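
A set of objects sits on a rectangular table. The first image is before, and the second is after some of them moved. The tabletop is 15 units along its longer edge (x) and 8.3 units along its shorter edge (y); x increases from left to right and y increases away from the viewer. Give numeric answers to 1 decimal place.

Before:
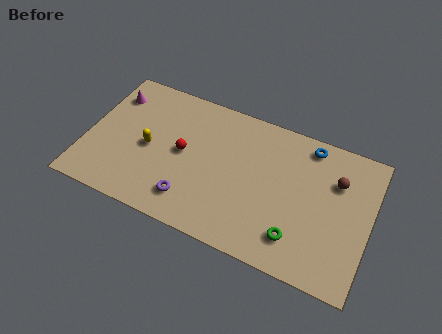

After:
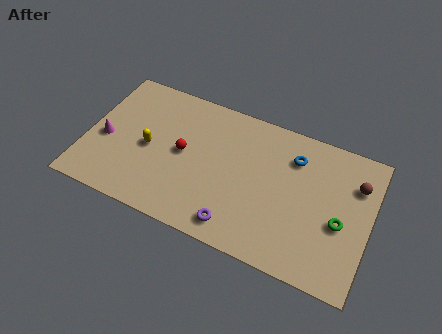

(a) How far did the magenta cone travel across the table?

2.8

The magenta cone was near (1.0, 6.4) before and (1.0, 3.6) after, so it travelled √(0.0² + 2.8²) ≈ 2.8 units.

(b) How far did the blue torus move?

1.2

From (11.5, 7.3) to (10.8, 6.3), the blue torus covered √(0.7² + 1.0²) ≈ 1.2 units.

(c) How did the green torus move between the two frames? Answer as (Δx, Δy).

(2.1, 1.7)

The green torus started near (11.4, 1.8) and ended near (13.5, 3.5).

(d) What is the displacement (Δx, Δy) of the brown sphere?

(1.0, 0.2)

From the two frames, the brown sphere sits at roughly (13.1, 5.8) before and (14.1, 6.0) after.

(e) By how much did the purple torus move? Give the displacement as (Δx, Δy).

(2.5, -0.5)

The purple torus started near (5.8, 1.7) and ended near (8.3, 1.2).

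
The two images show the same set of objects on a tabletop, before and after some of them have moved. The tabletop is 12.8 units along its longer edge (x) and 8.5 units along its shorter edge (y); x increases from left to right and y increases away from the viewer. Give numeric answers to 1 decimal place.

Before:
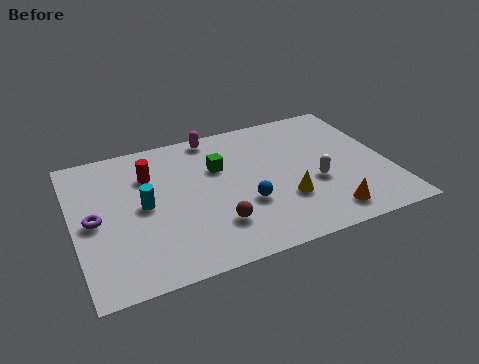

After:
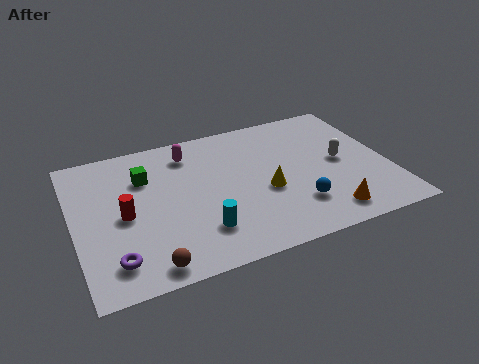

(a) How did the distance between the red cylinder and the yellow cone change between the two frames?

-0.5

They were about 6.2 units apart before and 5.7 after — 0.5 units closer together.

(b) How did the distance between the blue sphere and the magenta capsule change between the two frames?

+1.3

The distance was about 4.8 in the first image and 6.1 in the second, so they moved 1.3 units further apart.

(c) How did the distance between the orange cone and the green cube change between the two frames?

+2.5

Before: roughly 5.8 units apart; after: 8.3. That's 2.5 units further apart.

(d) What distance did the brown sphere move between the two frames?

3.1

The brown sphere was near (5.5, 2.2) before and (2.7, 0.9) after, so it travelled √(2.8² + 1.3²) ≈ 3.1 units.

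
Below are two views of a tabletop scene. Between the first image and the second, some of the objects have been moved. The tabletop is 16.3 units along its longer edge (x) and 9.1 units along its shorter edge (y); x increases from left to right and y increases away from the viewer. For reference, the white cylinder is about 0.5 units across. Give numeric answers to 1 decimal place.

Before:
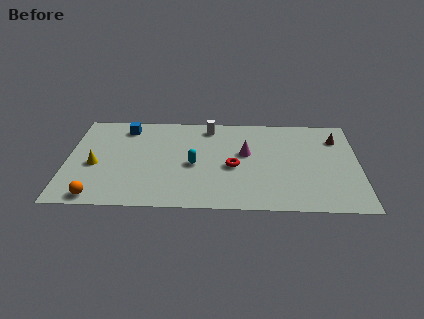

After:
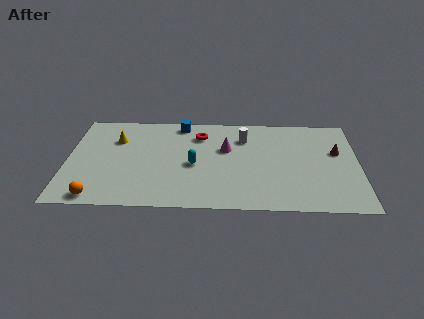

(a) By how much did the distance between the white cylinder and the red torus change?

-1.5

Before: roughly 4.0 units apart; after: 2.5. That's 1.5 units closer together.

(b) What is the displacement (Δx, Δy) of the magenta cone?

(-1.1, 0.4)

From the two frames, the magenta cone sits at roughly (10.0, 5.3) before and (8.9, 5.7) after.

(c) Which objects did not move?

the orange sphere and the cyan capsule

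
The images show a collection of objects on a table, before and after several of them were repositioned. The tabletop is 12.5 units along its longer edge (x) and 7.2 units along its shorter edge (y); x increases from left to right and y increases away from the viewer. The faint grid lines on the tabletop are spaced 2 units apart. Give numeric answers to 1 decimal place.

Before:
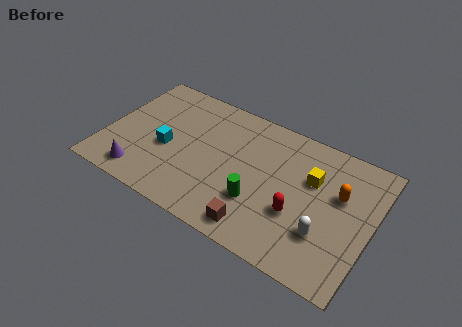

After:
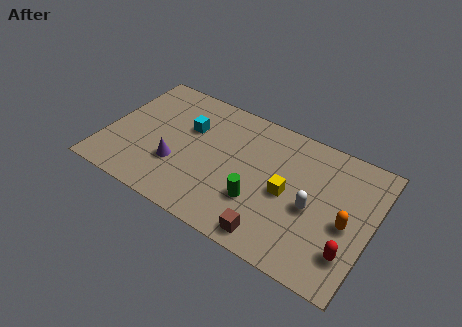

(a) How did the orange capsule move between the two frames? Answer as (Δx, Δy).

(0.5, -1.3)

From the two frames, the orange capsule sits at roughly (10.9, 4.5) before and (11.4, 3.2) after.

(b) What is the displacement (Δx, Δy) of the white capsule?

(-0.7, 1.0)

The white capsule started near (10.5, 2.2) and ended near (9.8, 3.2).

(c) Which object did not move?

the green cylinder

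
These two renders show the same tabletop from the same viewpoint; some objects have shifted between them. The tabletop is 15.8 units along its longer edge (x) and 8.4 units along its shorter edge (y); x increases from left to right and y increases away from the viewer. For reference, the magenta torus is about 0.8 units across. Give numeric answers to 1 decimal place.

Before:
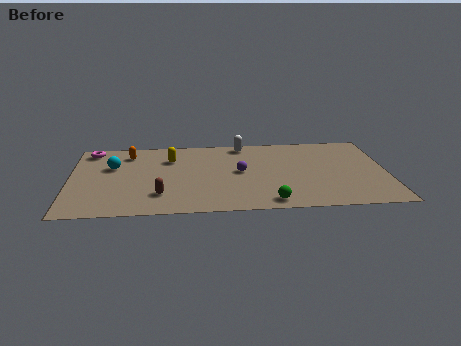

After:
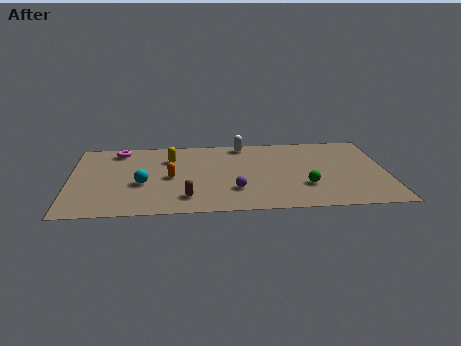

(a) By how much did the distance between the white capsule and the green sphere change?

-0.9

Before: roughly 6.6 units apart; after: 5.7. That's 0.9 units closer together.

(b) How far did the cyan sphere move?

2.5

The cyan sphere was near (2.1, 5.4) before and (3.6, 3.4) after, so it travelled √(1.5² + 2.0²) ≈ 2.5 units.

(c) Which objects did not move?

the yellow capsule and the white capsule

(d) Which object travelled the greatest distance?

the orange capsule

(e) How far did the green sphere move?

2.4

The green sphere moved from about (9.9, 1.0) to (11.7, 2.6), a distance of √(1.8² + 1.6²) ≈ 2.4.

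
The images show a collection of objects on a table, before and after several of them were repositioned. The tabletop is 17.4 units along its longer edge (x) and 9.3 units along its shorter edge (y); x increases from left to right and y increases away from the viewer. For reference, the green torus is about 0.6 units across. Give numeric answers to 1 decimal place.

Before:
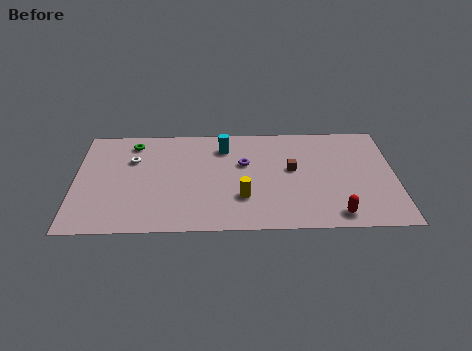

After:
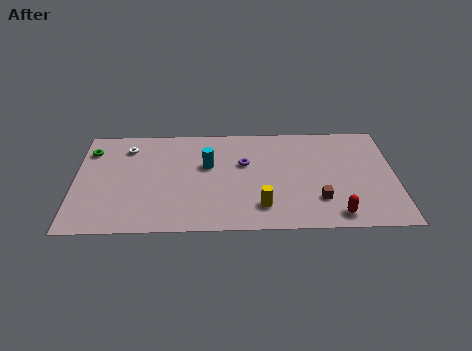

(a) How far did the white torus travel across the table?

1.1

From (3.1, 6.3) to (2.8, 7.4), the white torus covered √(0.3² + 1.1²) ≈ 1.1 units.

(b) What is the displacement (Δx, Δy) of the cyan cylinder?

(-0.9, -1.6)

The cyan cylinder was at about (8.1, 7.3) and moved to about (7.2, 5.7).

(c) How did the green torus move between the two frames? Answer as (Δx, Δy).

(-2.3, -0.6)

From the two frames, the green torus sits at roughly (3.1, 7.8) before and (0.8, 7.2) after.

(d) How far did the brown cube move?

3.0

The brown cube moved from about (11.8, 5.2) to (13.2, 2.5), a distance of √(1.4² + 2.7²) ≈ 3.0.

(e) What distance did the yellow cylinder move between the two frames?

1.3

The yellow cylinder moved from about (9.1, 2.8) to (10.1, 2.0), a distance of √(1.0² + 0.8²) ≈ 1.3.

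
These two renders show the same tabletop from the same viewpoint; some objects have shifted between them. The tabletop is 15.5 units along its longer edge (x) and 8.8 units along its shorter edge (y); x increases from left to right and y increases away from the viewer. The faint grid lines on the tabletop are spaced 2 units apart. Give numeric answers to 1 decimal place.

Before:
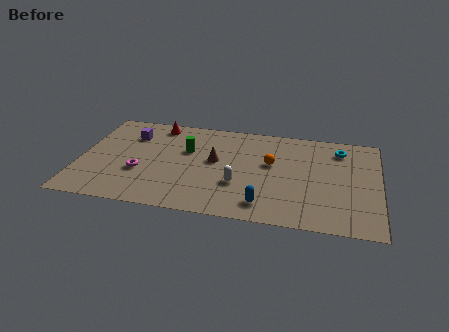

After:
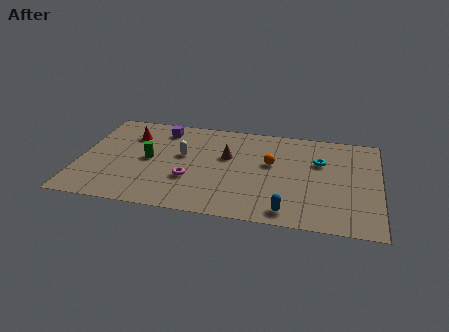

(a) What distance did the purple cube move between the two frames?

1.8

The purple cube was near (2.5, 6.5) before and (4.1, 7.3) after, so it travelled √(1.6² + 0.8²) ≈ 1.8 units.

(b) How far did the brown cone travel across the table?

0.8

From (7.0, 4.9) to (7.6, 5.4), the brown cone covered √(0.6² + 0.5²) ≈ 0.8 units.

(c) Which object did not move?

the orange sphere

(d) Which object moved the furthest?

the white capsule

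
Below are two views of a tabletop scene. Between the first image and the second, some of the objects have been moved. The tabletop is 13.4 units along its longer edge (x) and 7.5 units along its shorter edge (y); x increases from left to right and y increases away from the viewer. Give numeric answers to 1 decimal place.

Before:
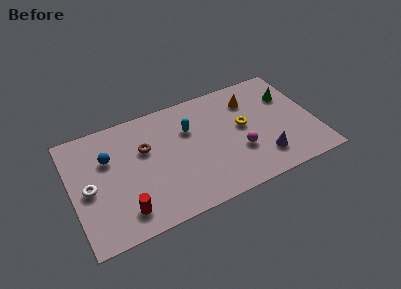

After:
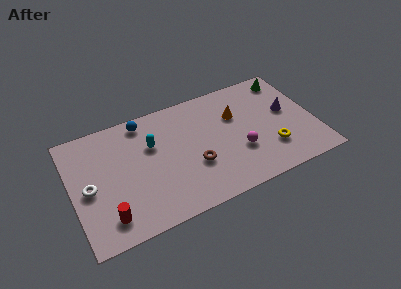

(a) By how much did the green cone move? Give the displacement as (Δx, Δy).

(0.1, 1.2)

From the two frames, the green cone sits at roughly (12.2, 5.2) before and (12.3, 6.4) after.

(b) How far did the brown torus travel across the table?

3.3

From (4.1, 4.8) to (6.6, 2.7), the brown torus covered √(2.5² + 2.1²) ≈ 3.3 units.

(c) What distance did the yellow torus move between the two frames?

2.4

From (9.5, 4.1) to (10.8, 2.1), the yellow torus covered √(1.3² + 2.0²) ≈ 2.4 units.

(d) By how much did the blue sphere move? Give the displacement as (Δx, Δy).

(2.1, 1.6)

The blue sphere started near (2.1, 5.0) and ended near (4.2, 6.6).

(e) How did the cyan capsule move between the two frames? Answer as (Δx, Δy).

(-2.1, -0.2)

The cyan capsule was at about (6.6, 5.1) and moved to about (4.5, 4.9).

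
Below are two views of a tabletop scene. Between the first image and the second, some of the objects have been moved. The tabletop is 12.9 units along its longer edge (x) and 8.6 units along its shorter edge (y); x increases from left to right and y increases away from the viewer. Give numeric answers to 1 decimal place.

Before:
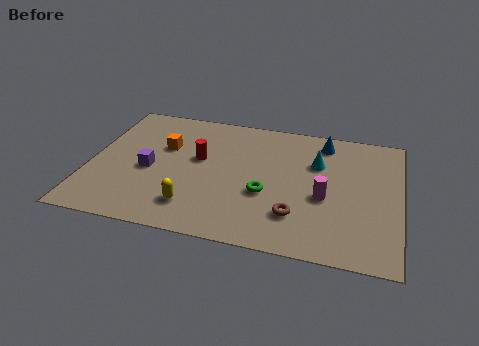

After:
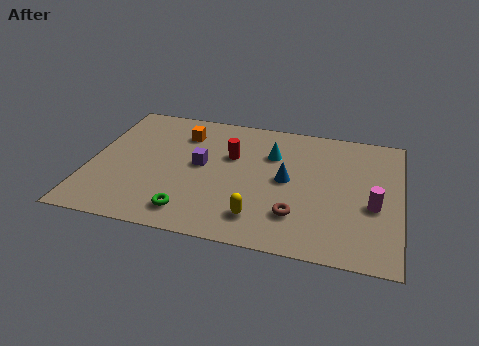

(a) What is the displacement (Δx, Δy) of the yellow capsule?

(2.7, -0.1)

The yellow capsule was at about (4.5, 1.8) and moved to about (7.2, 1.7).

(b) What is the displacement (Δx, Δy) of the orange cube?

(0.7, 1.1)

The orange cube started near (3.0, 5.5) and ended near (3.7, 6.6).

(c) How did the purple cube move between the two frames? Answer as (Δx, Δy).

(2.1, 0.8)

The purple cube was at about (2.5, 3.8) and moved to about (4.6, 4.6).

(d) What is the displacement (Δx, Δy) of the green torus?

(-3.0, -1.9)

The green torus started near (7.4, 3.3) and ended near (4.4, 1.4).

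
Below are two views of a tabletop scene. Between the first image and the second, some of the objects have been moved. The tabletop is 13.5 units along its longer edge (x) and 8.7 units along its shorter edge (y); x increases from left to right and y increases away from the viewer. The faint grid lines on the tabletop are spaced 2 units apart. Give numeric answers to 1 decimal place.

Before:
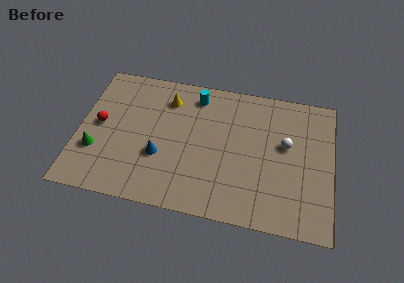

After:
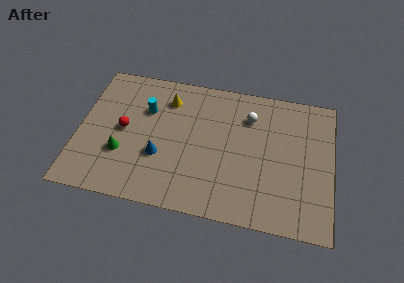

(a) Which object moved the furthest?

the cyan cylinder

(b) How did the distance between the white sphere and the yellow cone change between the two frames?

-2.2

Before: roughly 6.6 units apart; after: 4.4. That's 2.2 units closer together.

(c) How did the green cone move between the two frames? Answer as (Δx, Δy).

(1.4, 0.1)

From the two frames, the green cone sits at roughly (1.0, 2.8) before and (2.4, 2.9) after.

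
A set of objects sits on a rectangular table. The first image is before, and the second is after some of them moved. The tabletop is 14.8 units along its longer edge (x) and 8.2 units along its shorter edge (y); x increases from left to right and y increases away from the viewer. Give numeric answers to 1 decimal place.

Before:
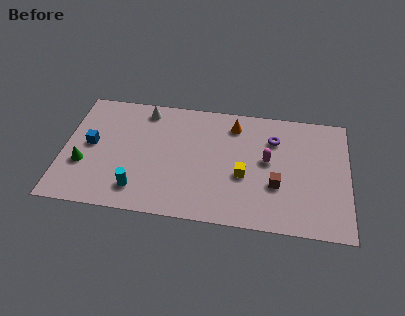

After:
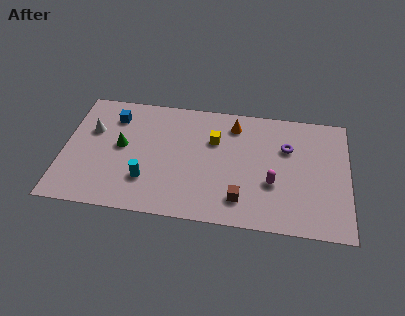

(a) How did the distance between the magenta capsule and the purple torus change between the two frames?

+1.1

They were about 1.5 units apart before and 2.6 after — 1.1 units further apart.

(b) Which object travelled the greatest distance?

the white cone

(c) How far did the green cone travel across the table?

2.4

From (1.1, 2.9) to (3.0, 4.4), the green cone covered √(1.9² + 1.5²) ≈ 2.4 units.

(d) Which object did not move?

the orange cone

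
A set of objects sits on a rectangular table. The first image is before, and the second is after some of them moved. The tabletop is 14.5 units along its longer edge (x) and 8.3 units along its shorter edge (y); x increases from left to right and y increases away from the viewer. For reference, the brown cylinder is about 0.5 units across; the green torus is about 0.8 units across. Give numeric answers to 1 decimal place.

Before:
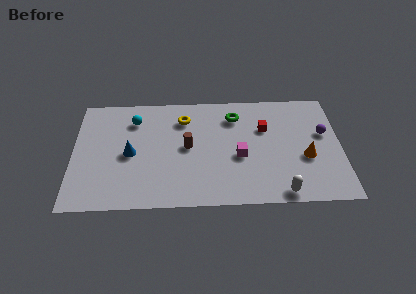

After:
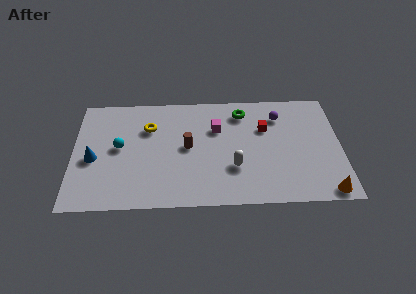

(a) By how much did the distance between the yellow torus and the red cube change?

+1.8

Before: roughly 4.5 units apart; after: 6.3. That's 1.8 units further apart.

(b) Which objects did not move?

the brown cylinder and the red cube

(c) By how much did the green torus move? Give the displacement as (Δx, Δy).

(0.4, 0.3)

From the two frames, the green torus sits at roughly (8.8, 6.5) before and (9.2, 6.8) after.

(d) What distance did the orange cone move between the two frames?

2.7

The orange cone moved from about (12.6, 3.3) to (13.6, 0.8), a distance of √(1.0² + 2.5²) ≈ 2.7.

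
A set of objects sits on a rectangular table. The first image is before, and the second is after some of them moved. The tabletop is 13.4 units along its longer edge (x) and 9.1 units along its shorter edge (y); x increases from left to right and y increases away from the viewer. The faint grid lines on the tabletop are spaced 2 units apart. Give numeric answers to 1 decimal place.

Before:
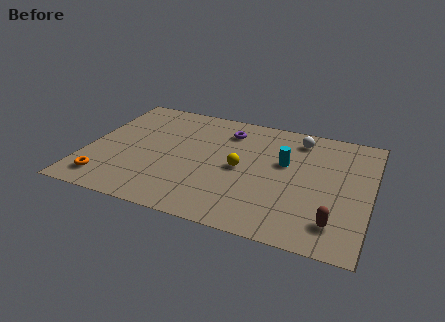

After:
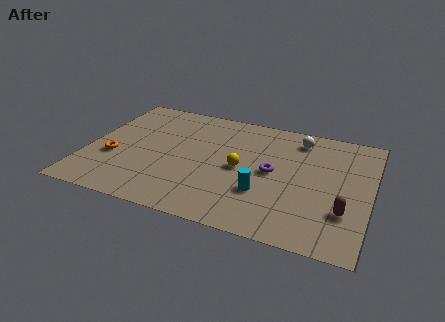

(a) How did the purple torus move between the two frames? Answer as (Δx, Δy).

(2.4, -2.6)

The purple torus was at about (6.4, 7.2) and moved to about (8.8, 4.6).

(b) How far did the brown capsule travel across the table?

1.0

The brown capsule was near (11.9, 1.8) before and (12.3, 2.7) after, so it travelled √(0.4² + 0.9²) ≈ 1.0 units.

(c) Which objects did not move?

the white sphere and the yellow sphere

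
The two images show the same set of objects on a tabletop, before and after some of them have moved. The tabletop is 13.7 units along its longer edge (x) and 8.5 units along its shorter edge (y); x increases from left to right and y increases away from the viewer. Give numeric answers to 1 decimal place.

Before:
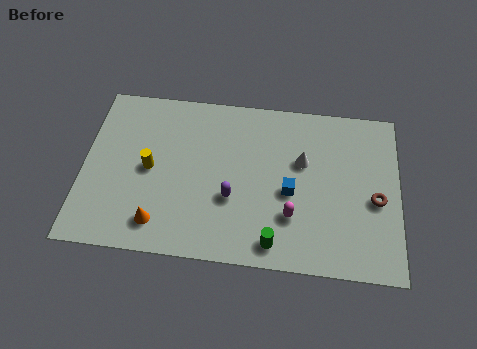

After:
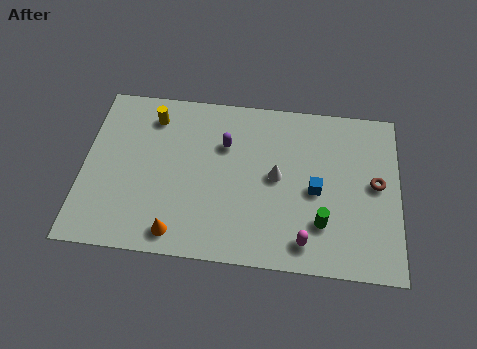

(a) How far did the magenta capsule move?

1.3

From (9.1, 2.5) to (9.7, 1.3), the magenta capsule covered √(0.6² + 1.2²) ≈ 1.3 units.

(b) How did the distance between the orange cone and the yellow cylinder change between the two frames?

+3.2

They were about 2.7 units apart before and 5.9 after — 3.2 units further apart.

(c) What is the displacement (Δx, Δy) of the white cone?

(-1.1, -0.9)

The white cone started near (9.5, 5.3) and ended near (8.4, 4.4).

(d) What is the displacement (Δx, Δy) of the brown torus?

(0.0, 0.8)

The brown torus was at about (12.7, 3.7) and moved to about (12.7, 4.5).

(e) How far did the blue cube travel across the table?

1.1

The blue cube was near (9.0, 3.7) before and (10.1, 3.9) after, so it travelled √(1.1² + 0.2²) ≈ 1.1 units.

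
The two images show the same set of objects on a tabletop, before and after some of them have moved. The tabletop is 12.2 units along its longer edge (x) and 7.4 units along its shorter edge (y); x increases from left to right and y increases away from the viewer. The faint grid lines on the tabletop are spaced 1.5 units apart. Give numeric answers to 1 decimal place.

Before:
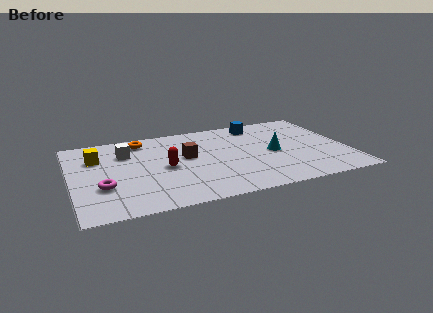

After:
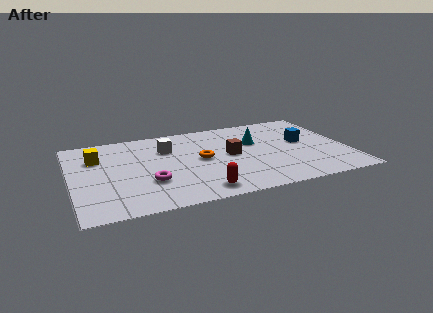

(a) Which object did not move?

the yellow cube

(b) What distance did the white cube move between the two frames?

1.8

From (2.5, 5.3) to (4.3, 5.2), the white cube covered √(1.8² + 0.1²) ≈ 1.8 units.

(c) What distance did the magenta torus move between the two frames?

2.0

The magenta torus moved from about (1.3, 2.5) to (3.3, 2.4), a distance of √(2.0² + 0.1²) ≈ 2.0.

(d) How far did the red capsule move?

2.8

From (4.1, 3.5) to (5.4, 1.0), the red capsule covered √(1.3² + 2.5²) ≈ 2.8 units.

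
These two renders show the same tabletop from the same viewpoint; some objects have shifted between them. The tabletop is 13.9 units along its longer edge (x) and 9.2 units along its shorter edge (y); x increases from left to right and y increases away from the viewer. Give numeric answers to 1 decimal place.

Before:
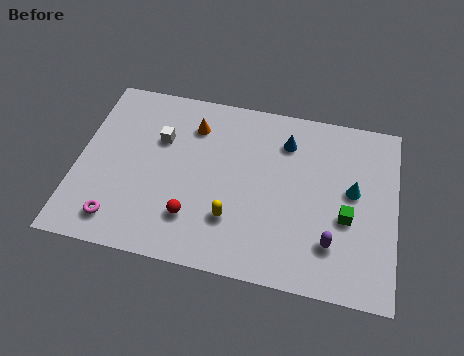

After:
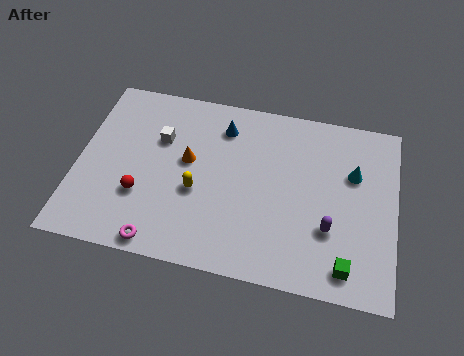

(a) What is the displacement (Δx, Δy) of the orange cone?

(-0.1, -1.9)

The orange cone started near (4.9, 7.1) and ended near (4.8, 5.2).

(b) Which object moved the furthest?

the blue cone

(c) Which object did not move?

the white cube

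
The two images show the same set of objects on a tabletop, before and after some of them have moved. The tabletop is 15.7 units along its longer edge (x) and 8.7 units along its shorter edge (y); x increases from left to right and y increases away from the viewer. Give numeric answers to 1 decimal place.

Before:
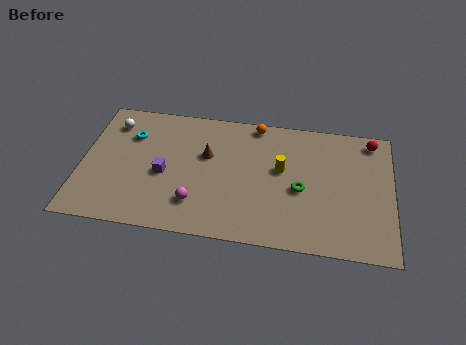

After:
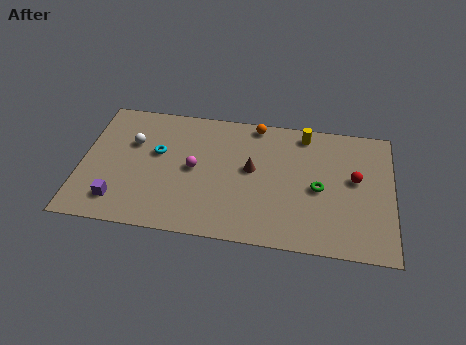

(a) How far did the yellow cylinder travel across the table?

2.8

The yellow cylinder was near (10.1, 5.0) before and (11.2, 7.6) after, so it travelled √(1.1² + 2.6²) ≈ 2.8 units.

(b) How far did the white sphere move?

1.6

The white sphere moved from about (1.4, 6.9) to (2.5, 5.7), a distance of √(1.1² + 1.2²) ≈ 1.6.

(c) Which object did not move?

the orange sphere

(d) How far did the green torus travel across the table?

0.9

From (11.1, 3.8) to (12.0, 4.0), the green torus covered √(0.9² + 0.2²) ≈ 0.9 units.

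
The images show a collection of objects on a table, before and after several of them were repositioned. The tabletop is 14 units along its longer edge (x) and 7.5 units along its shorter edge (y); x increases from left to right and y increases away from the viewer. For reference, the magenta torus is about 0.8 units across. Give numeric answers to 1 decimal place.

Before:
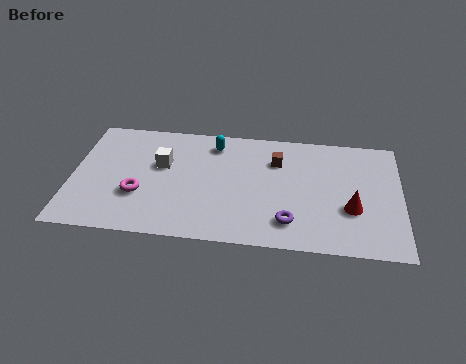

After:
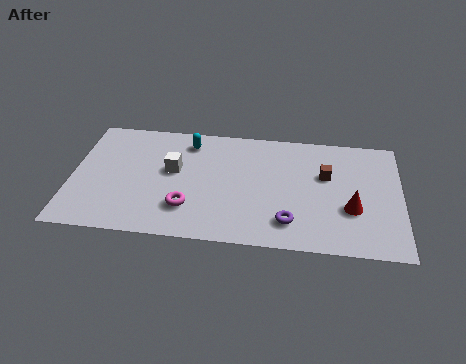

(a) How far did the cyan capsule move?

1.1

The cyan capsule moved from about (6.0, 6.2) to (4.9, 6.2), a distance of √(1.1² + 0.0²) ≈ 1.1.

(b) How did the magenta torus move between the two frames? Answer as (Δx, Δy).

(2.1, -0.6)

The magenta torus was at about (2.9, 2.6) and moved to about (5.0, 2.0).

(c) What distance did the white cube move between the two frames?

0.6

The white cube was near (3.8, 4.6) before and (4.3, 4.3) after, so it travelled √(0.5² + 0.3²) ≈ 0.6 units.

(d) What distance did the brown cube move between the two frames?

2.2

The brown cube was near (8.7, 5.4) before and (10.8, 4.7) after, so it travelled √(2.1² + 0.7²) ≈ 2.2 units.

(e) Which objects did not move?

the red cone and the purple torus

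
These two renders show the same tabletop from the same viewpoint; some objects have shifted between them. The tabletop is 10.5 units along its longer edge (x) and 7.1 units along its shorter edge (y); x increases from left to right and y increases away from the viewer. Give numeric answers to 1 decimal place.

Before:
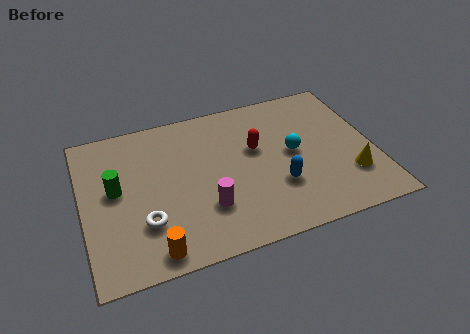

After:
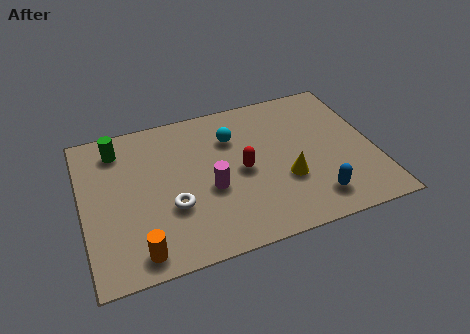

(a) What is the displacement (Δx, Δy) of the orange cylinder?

(-0.5, 0.1)

The orange cylinder started near (2.3, 0.8) and ended near (1.8, 0.9).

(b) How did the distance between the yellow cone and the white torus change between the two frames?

-3.3

They were about 7.4 units apart before and 4.1 after — 3.3 units closer together.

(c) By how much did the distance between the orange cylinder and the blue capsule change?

+1.5

The distance was about 4.8 in the first image and 6.3 in the second, so they moved 1.5 units further apart.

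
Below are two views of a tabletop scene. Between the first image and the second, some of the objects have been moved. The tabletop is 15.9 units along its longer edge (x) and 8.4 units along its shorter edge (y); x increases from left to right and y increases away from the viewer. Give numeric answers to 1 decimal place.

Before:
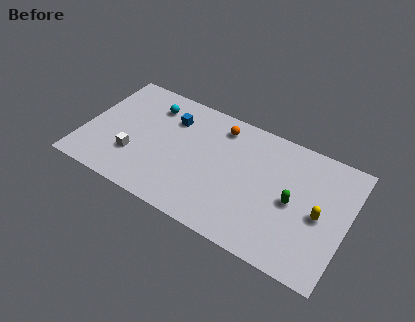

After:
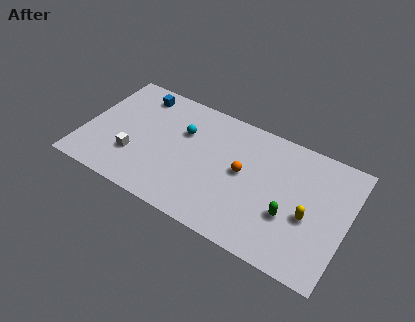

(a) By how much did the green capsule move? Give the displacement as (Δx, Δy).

(-0.1, -1.0)

The green capsule started near (12.7, 4.0) and ended near (12.6, 3.0).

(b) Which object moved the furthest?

the orange sphere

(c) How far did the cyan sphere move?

2.3

From (3.7, 6.6) to (5.8, 5.6), the cyan sphere covered √(2.1² + 1.0²) ≈ 2.3 units.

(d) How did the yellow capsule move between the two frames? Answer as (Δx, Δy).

(-0.6, -0.4)

From the two frames, the yellow capsule sits at roughly (14.3, 3.9) before and (13.7, 3.5) after.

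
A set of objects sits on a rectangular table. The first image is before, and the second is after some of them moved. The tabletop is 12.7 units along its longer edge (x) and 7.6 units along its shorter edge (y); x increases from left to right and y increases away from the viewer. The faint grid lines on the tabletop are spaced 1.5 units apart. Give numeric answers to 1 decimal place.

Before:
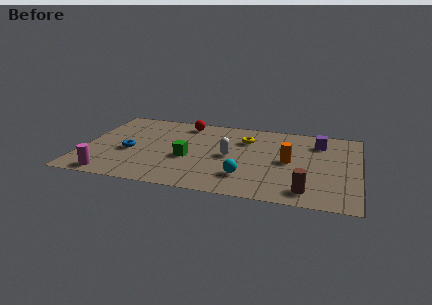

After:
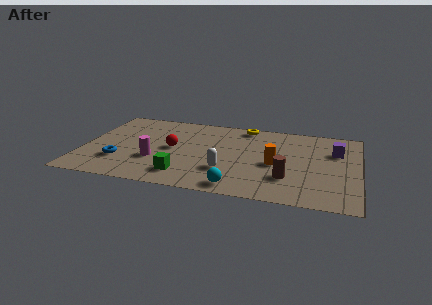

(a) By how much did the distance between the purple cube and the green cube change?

+1.2

Before: roughly 6.5 units apart; after: 7.7. That's 1.2 units further apart.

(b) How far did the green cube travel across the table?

1.6

From (4.9, 3.1) to (4.8, 1.5), the green cube covered √(0.1² + 1.6²) ≈ 1.6 units.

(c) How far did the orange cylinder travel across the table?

0.7

From (9.5, 3.8) to (8.9, 3.4), the orange cylinder covered √(0.6² + 0.4²) ≈ 0.7 units.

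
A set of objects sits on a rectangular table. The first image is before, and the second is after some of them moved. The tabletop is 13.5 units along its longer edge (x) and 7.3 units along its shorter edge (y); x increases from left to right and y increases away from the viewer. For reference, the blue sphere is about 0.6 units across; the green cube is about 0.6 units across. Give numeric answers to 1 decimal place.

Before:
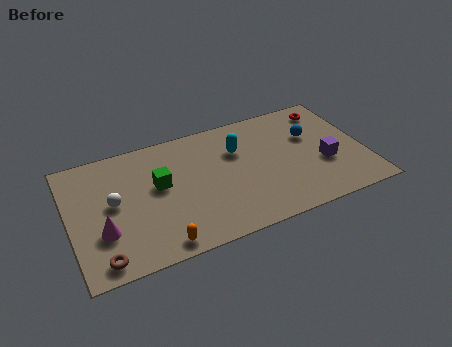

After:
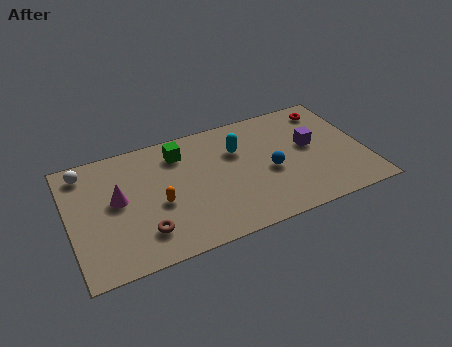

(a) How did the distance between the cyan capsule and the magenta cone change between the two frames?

-1.2

The distance was about 6.9 in the first image and 5.7 in the second, so they moved 1.2 units closer together.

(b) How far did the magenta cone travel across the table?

1.8

The magenta cone was near (1.4, 2.4) before and (2.2, 4.0) after, so it travelled √(0.8² + 1.6²) ≈ 1.8 units.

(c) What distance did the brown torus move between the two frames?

2.2

The brown torus moved from about (1.2, 0.9) to (3.2, 1.7), a distance of √(2.0² + 0.8²) ≈ 2.2.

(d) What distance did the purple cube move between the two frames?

1.4

The purple cube moved from about (11.6, 2.8) to (11.1, 4.1), a distance of √(0.5² + 1.3²) ≈ 1.4.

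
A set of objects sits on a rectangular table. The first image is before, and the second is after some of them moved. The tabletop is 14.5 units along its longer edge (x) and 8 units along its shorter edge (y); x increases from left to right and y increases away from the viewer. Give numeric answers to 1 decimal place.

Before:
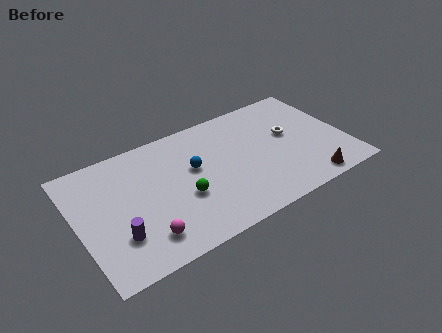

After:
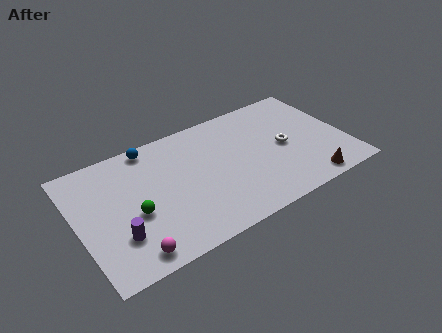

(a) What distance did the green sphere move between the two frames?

2.6

The green sphere moved from about (5.5, 3.1) to (2.9, 3.3), a distance of √(2.6² + 0.2²) ≈ 2.6.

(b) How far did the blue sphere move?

3.2

From (6.3, 4.7) to (4.3, 7.2), the blue sphere covered √(2.0² + 2.5²) ≈ 3.2 units.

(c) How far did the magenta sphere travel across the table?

1.0

The magenta sphere moved from about (3.2, 1.6) to (2.4, 1.0), a distance of √(0.8² + 0.6²) ≈ 1.0.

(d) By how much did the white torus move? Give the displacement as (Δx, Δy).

(-0.4, -0.7)

The white torus started near (11.6, 4.6) and ended near (11.2, 3.9).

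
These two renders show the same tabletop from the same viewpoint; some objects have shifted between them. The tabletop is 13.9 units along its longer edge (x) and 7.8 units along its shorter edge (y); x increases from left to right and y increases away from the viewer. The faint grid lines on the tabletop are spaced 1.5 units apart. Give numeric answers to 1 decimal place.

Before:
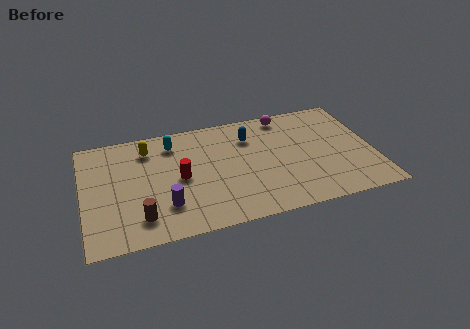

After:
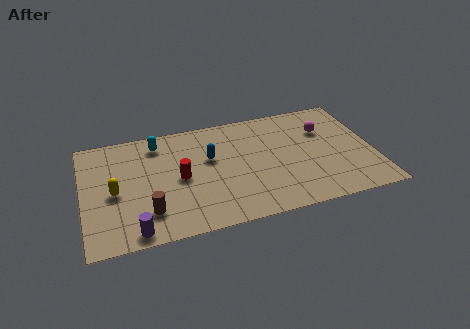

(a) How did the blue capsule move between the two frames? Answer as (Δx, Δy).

(-2.0, -1.0)

The blue capsule started near (8.1, 5.8) and ended near (6.1, 4.8).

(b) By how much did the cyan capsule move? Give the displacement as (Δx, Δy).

(-0.7, 0.2)

From the two frames, the cyan capsule sits at roughly (4.4, 6.3) before and (3.7, 6.5) after.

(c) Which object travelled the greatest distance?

the yellow capsule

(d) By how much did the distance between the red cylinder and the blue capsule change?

-2.2

They were about 4.0 units apart before and 1.8 after — 2.2 units closer together.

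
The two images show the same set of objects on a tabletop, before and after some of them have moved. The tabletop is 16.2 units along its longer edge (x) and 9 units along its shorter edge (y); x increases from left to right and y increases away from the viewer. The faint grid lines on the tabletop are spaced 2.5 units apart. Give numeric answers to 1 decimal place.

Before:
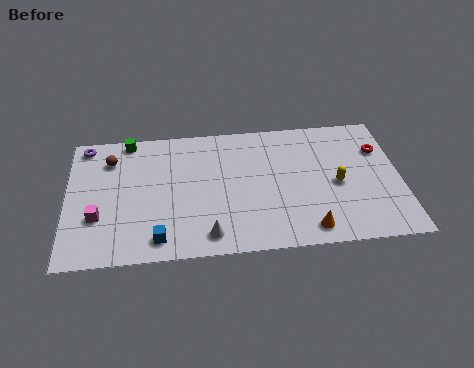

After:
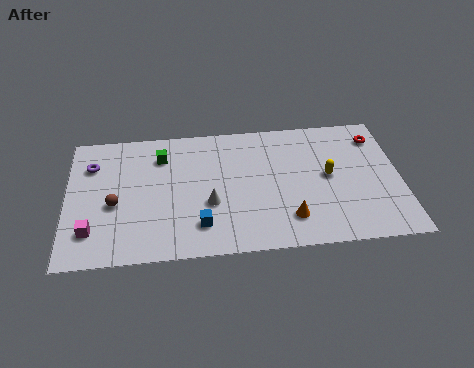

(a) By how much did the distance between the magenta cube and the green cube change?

+0.5

Before: roughly 5.4 units apart; after: 5.9. That's 0.5 units further apart.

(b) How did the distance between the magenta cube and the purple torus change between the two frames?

-0.5

The distance was about 5.0 in the first image and 4.5 in the second, so they moved 0.5 units closer together.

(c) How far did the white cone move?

2.1

The white cone was near (6.8, 1.3) before and (6.9, 3.4) after, so it travelled √(0.1² + 2.1²) ≈ 2.1 units.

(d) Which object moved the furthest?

the brown sphere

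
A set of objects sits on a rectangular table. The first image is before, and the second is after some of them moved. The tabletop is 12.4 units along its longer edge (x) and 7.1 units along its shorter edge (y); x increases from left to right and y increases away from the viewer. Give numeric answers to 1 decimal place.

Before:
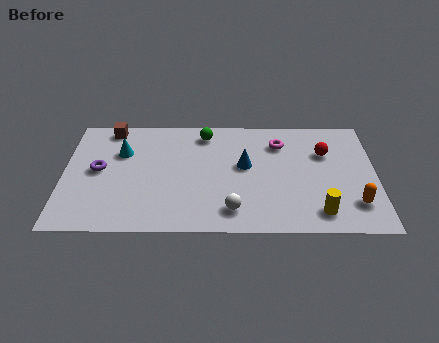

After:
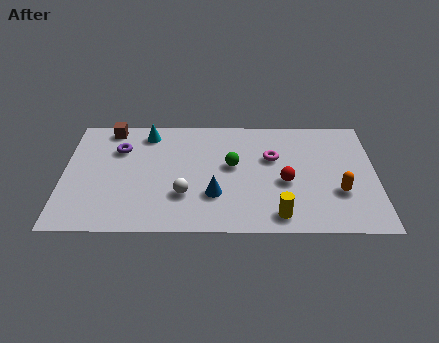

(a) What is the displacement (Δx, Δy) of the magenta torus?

(-0.3, -0.9)

The magenta torus was at about (8.6, 5.4) and moved to about (8.3, 4.5).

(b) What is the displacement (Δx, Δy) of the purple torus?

(0.8, 1.3)

The purple torus started near (1.4, 3.7) and ended near (2.2, 5.0).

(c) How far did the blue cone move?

2.2

From (7.2, 4.0) to (6.0, 2.2), the blue cone covered √(1.2² + 1.8²) ≈ 2.2 units.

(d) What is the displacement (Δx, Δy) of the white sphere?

(-1.9, 0.9)

The white sphere started near (6.7, 1.3) and ended near (4.8, 2.2).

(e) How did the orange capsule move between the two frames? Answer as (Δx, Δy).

(-0.6, 0.7)

From the two frames, the orange capsule sits at roughly (11.5, 1.7) before and (10.9, 2.4) after.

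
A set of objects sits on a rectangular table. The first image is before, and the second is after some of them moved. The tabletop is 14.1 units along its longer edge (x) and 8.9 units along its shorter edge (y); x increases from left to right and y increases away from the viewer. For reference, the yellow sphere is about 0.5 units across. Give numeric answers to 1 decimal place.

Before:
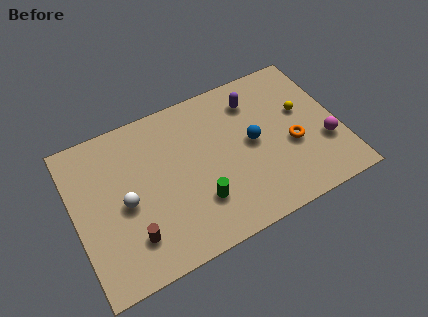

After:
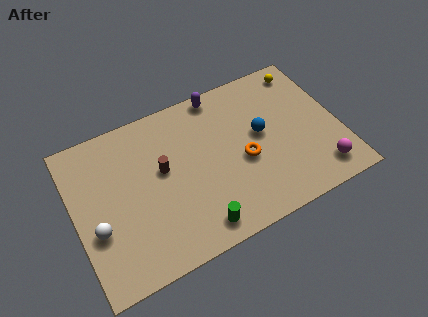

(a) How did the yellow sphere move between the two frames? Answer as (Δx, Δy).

(0.5, 2.4)

The yellow sphere started near (12.3, 5.3) and ended near (12.8, 7.7).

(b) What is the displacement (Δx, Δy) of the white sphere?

(-1.6, -0.8)

From the two frames, the white sphere sits at roughly (2.6, 4.1) before and (1.0, 3.3) after.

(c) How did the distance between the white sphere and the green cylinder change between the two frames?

+1.4

Before: roughly 4.0 units apart; after: 5.4. That's 1.4 units further apart.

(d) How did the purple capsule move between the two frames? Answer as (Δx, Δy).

(-1.7, 1.1)

From the two frames, the purple capsule sits at roughly (9.9, 7.0) before and (8.2, 8.1) after.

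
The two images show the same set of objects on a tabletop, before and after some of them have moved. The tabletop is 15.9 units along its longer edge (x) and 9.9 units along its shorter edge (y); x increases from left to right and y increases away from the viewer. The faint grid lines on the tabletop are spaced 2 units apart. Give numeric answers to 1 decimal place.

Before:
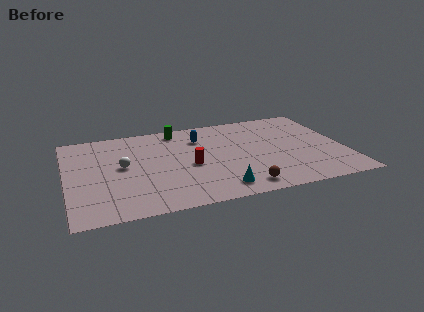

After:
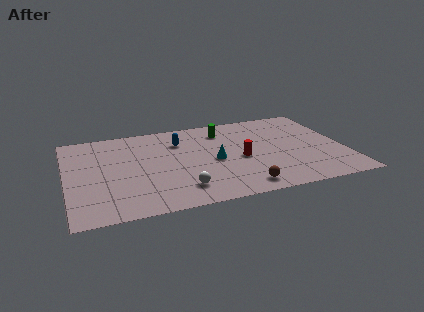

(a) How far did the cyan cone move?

3.1

The cyan cone moved from about (8.4, 1.5) to (8.4, 4.6), a distance of √(0.0² + 3.1²) ≈ 3.1.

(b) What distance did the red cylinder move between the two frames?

2.9

From (7.0, 4.4) to (9.9, 4.4), the red cylinder covered √(2.9² + 0.0²) ≈ 2.9 units.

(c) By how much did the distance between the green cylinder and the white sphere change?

+1.8

They were about 4.8 units apart before and 6.6 after — 1.8 units further apart.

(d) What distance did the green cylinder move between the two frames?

2.7

The green cylinder was near (6.6, 8.7) before and (9.2, 7.9) after, so it travelled √(2.6² + 0.8²) ≈ 2.7 units.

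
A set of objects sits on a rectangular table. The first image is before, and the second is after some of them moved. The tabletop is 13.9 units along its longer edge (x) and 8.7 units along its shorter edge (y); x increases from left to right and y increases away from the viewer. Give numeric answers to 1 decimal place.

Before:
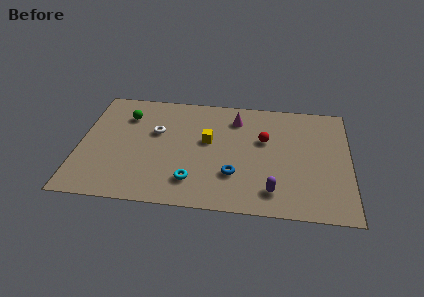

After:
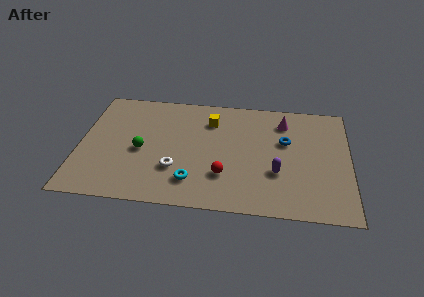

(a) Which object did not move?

the cyan torus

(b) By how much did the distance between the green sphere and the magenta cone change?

+2.2

They were about 5.7 units apart before and 7.9 after — 2.2 units further apart.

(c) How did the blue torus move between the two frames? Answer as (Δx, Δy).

(2.6, 2.8)

From the two frames, the blue torus sits at roughly (8.0, 2.6) before and (10.6, 5.4) after.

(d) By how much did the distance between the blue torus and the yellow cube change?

+1.3

They were about 2.8 units apart before and 4.1 after — 1.3 units further apart.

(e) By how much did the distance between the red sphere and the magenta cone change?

+3.2

Before: roughly 2.1 units apart; after: 5.3. That's 3.2 units further apart.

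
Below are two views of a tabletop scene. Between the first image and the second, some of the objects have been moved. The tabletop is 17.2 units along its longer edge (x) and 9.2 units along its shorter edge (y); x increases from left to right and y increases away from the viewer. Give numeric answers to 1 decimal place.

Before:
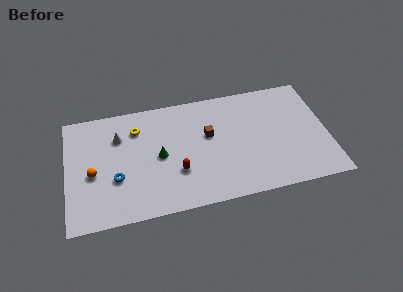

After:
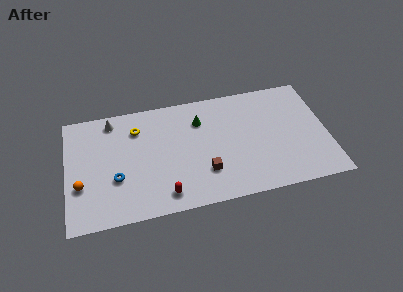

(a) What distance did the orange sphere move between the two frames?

1.1

From (1.7, 4.0) to (0.9, 3.2), the orange sphere covered √(0.8² + 0.8²) ≈ 1.1 units.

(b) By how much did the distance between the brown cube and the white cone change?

+2.0

They were about 6.0 units apart before and 8.0 after — 2.0 units further apart.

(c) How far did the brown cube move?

2.9

The brown cube was near (9.4, 5.5) before and (9.0, 2.6) after, so it travelled √(0.4² + 2.9²) ≈ 2.9 units.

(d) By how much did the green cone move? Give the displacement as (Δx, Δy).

(2.8, 2.3)

The green cone was at about (6.1, 4.5) and moved to about (8.9, 6.8).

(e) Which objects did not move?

the blue torus and the yellow torus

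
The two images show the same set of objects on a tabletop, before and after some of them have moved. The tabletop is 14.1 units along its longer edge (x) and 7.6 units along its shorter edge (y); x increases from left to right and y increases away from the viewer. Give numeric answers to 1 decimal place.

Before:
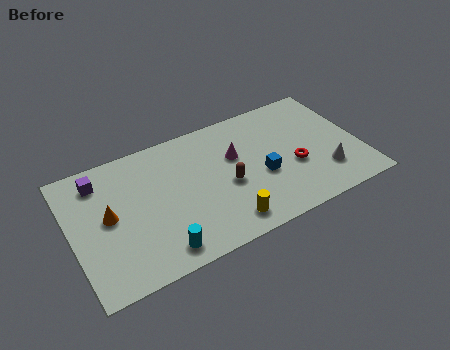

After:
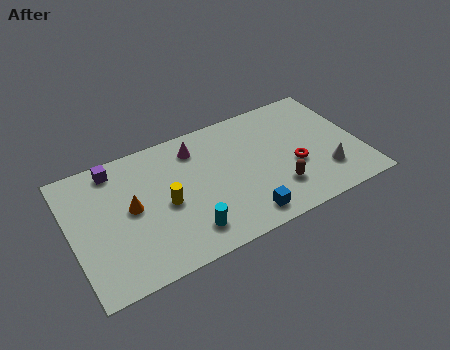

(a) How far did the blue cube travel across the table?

2.3

The blue cube was near (9.2, 3.1) before and (8.0, 1.1) after, so it travelled √(1.2² + 2.0²) ≈ 2.3 units.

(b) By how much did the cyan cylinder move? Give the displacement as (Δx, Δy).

(1.4, 0.4)

The cyan cylinder started near (3.9, 1.1) and ended near (5.3, 1.5).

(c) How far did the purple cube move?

0.9

The purple cube moved from about (1.6, 6.2) to (2.4, 6.6), a distance of √(0.8² + 0.4²) ≈ 0.9.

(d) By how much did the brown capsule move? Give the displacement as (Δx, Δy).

(2.3, -1.3)

The brown capsule started near (7.5, 3.3) and ended near (9.8, 2.0).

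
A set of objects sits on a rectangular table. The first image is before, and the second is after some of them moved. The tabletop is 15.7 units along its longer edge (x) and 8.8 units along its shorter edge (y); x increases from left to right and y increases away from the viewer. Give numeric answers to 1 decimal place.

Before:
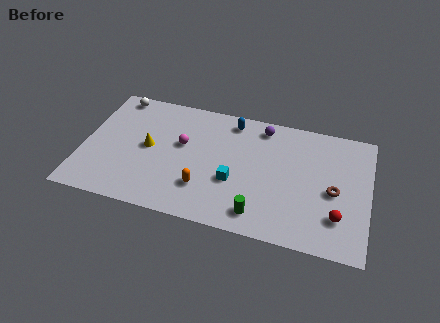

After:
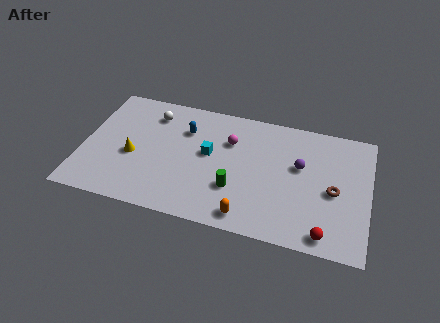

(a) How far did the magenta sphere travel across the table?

2.8

The magenta sphere moved from about (5.4, 5.2) to (8.0, 6.1), a distance of √(2.6² + 0.9²) ≈ 2.8.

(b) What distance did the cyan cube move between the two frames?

2.2

The cyan cube moved from about (8.4, 3.3) to (6.9, 4.9), a distance of √(1.5² + 1.6²) ≈ 2.2.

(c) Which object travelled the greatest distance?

the purple sphere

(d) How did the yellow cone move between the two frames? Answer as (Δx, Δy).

(-0.8, -0.8)

From the two frames, the yellow cone sits at roughly (3.6, 4.5) before and (2.8, 3.7) after.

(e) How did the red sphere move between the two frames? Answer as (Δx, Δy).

(-0.6, -1.3)

The red sphere started near (14.1, 2.3) and ended near (13.5, 1.0).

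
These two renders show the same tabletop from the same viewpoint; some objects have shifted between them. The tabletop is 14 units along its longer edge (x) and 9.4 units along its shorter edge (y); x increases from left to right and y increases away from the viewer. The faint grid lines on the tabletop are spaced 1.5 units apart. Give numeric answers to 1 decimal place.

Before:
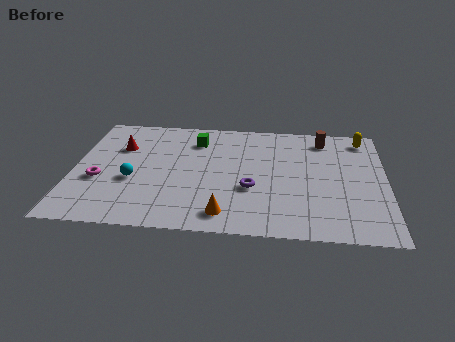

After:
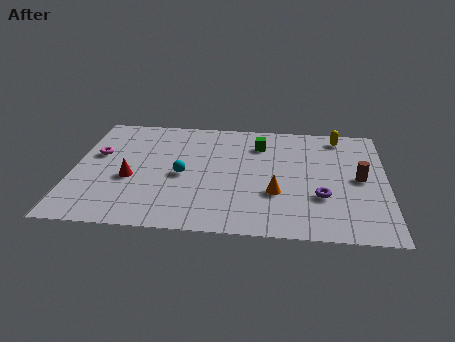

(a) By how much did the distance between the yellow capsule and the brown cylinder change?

+1.8

They were about 1.8 units apart before and 3.6 after — 1.8 units further apart.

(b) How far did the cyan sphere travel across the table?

2.3

From (2.7, 3.7) to (4.9, 4.3), the cyan sphere covered √(2.2² + 0.6²) ≈ 2.3 units.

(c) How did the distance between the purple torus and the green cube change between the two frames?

+0.4

Before: roughly 4.6 units apart; after: 5.0. That's 0.4 units further apart.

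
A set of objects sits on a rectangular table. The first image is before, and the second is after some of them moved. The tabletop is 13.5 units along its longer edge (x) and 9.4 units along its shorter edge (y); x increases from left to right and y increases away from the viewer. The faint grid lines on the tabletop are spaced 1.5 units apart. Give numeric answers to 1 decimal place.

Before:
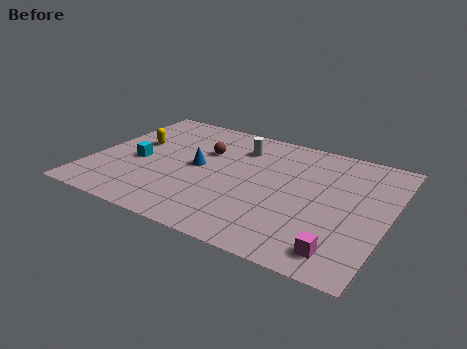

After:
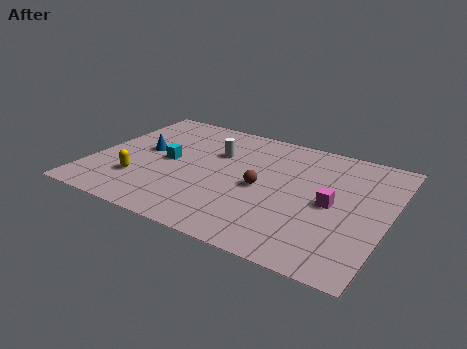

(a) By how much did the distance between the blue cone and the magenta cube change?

+1.0

They were about 7.8 units apart before and 8.8 after — 1.0 units further apart.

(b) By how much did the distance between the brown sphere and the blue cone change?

+4.2

Before: roughly 1.4 units apart; after: 5.6. That's 4.2 units further apart.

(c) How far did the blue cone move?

2.6

The blue cone was near (4.8, 4.8) before and (2.2, 5.1) after, so it travelled √(2.6² + 0.3²) ≈ 2.6 units.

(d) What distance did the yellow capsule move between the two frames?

3.1

From (1.7, 5.6) to (2.4, 2.6), the yellow capsule covered √(0.7² + 3.0²) ≈ 3.1 units.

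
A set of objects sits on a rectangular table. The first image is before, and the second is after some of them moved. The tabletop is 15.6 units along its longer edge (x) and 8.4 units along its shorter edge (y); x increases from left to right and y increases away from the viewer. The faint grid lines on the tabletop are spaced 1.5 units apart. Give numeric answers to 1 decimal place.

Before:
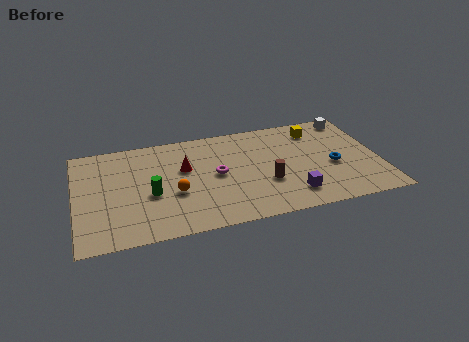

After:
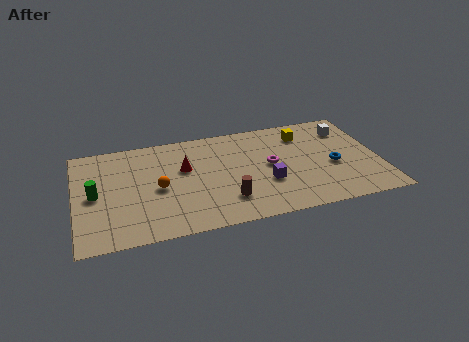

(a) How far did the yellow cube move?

0.7

The yellow cube moved from about (12.6, 6.8) to (11.9, 6.6), a distance of √(0.7² + 0.2²) ≈ 0.7.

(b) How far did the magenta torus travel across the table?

2.8

From (7.2, 4.3) to (10.0, 4.4), the magenta torus covered √(2.8² + 0.1²) ≈ 2.8 units.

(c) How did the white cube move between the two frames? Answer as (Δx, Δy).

(-0.3, -0.9)

The white cube was at about (14.5, 7.4) and moved to about (14.2, 6.5).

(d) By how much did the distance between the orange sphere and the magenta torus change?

+3.4

Before: roughly 2.4 units apart; after: 5.8. That's 3.4 units further apart.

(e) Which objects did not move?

the blue torus and the red cone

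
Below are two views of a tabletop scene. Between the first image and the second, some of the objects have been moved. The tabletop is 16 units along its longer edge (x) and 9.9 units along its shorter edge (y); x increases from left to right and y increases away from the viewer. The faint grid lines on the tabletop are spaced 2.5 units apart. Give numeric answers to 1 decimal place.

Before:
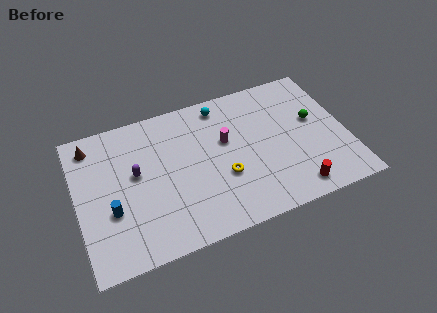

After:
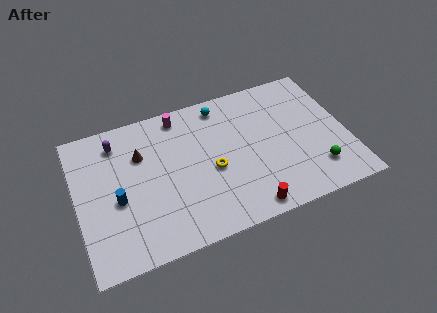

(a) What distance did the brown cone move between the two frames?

3.2

The brown cone moved from about (1.1, 8.4) to (3.9, 6.8), a distance of √(2.8² + 1.6²) ≈ 3.2.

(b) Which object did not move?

the cyan sphere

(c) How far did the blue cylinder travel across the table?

0.7

The blue cylinder moved from about (1.9, 3.6) to (2.3, 4.2), a distance of √(0.4² + 0.6²) ≈ 0.7.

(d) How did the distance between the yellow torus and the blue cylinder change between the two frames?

-1.0

Before: roughly 6.6 units apart; after: 5.6. That's 1.0 units closer together.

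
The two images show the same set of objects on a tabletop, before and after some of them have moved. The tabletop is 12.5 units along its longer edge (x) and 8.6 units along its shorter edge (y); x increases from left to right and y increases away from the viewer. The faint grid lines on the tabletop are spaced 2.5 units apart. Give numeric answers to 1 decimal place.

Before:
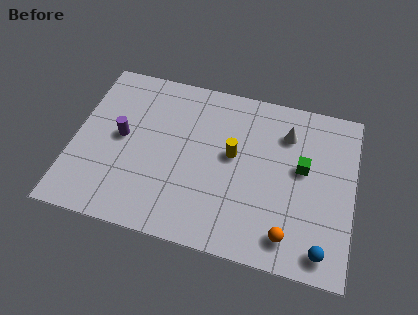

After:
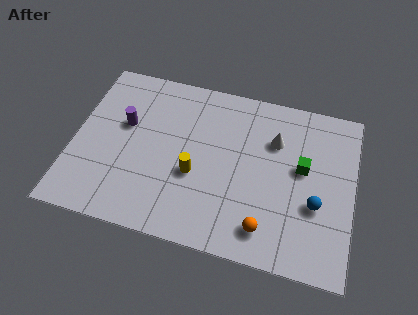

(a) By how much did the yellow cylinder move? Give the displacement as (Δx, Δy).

(-1.6, -1.4)

The yellow cylinder started near (7.1, 4.8) and ended near (5.5, 3.4).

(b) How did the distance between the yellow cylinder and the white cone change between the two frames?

+1.4

They were about 2.9 units apart before and 4.3 after — 1.4 units further apart.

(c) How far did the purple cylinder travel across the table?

0.7

From (2.1, 4.5) to (2.2, 5.2), the purple cylinder covered √(0.1² + 0.7²) ≈ 0.7 units.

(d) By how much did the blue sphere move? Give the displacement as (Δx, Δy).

(-0.4, 2.1)

From the two frames, the blue sphere sits at roughly (11.3, 1.1) before and (10.9, 3.2) after.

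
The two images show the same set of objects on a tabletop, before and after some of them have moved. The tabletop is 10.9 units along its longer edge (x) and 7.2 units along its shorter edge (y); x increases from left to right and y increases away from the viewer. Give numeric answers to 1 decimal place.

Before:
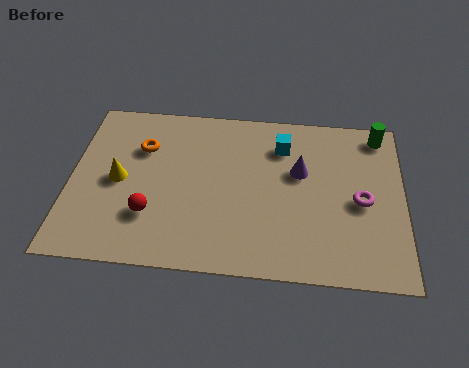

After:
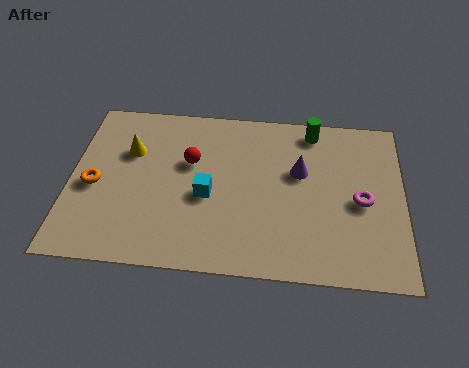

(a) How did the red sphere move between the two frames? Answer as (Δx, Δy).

(1.2, 2.4)

The red sphere was at about (2.7, 2.1) and moved to about (3.9, 4.5).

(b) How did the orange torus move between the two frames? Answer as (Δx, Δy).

(-1.5, -1.8)

From the two frames, the orange torus sits at roughly (2.3, 5.0) before and (0.8, 3.2) after.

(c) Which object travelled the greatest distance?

the cyan cube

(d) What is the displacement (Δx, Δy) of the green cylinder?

(-2.2, 0.0)

From the two frames, the green cylinder sits at roughly (10.1, 6.3) before and (7.9, 6.3) after.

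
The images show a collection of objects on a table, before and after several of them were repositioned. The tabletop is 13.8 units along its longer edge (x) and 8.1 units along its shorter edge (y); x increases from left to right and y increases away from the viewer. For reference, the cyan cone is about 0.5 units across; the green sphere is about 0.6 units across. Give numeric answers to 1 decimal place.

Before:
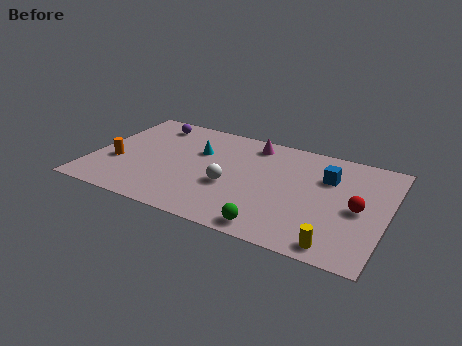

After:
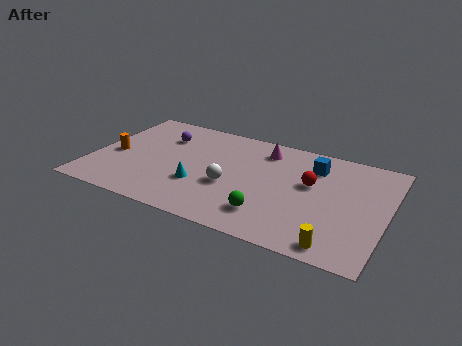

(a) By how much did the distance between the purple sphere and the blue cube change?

-1.5

The distance was about 8.7 in the first image and 7.2 in the second, so they moved 1.5 units closer together.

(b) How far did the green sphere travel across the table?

0.9

From (8.9, 0.9) to (8.6, 1.8), the green sphere covered √(0.3² + 0.9²) ≈ 0.9 units.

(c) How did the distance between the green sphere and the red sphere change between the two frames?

-1.2

The distance was about 4.6 in the first image and 3.4 in the second, so they moved 1.2 units closer together.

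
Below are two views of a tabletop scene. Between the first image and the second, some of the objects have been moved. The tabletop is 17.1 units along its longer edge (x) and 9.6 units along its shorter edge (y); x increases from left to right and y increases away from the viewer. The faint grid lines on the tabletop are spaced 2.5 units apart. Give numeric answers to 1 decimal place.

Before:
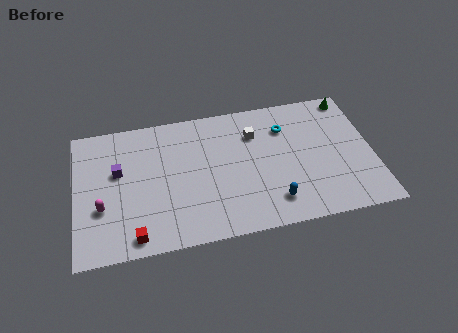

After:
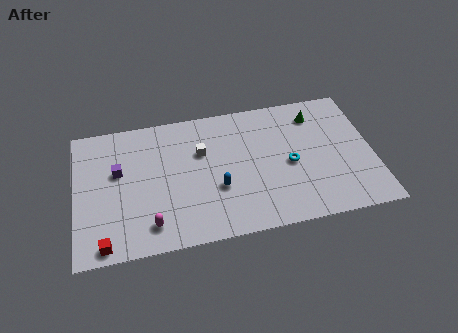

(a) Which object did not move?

the purple cube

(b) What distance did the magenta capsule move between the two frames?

3.2

The magenta capsule moved from about (1.5, 3.4) to (4.2, 1.7), a distance of √(2.7² + 1.7²) ≈ 3.2.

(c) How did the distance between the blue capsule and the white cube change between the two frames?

-2.3

They were about 5.2 units apart before and 2.9 after — 2.3 units closer together.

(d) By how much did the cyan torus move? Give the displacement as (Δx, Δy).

(0.1, -2.7)

The cyan torus was at about (12.2, 7.1) and moved to about (12.3, 4.4).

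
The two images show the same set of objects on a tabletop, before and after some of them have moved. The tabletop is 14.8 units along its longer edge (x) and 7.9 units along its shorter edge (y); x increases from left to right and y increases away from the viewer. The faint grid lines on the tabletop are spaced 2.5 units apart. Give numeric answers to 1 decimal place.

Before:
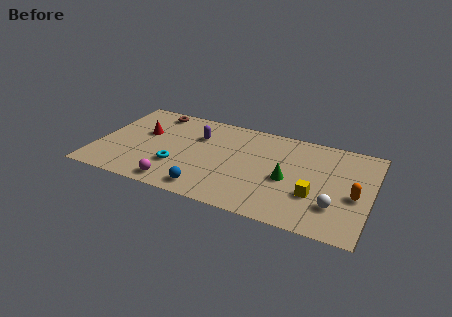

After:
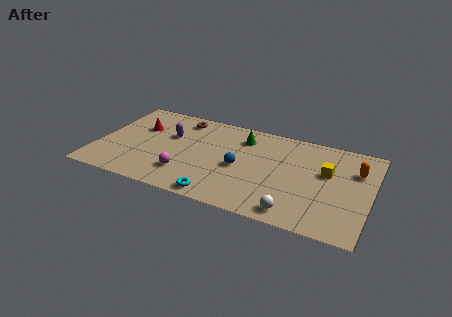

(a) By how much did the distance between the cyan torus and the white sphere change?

-4.5

The distance was about 8.5 in the first image and 4.0 in the second, so they moved 4.5 units closer together.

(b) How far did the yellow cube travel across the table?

2.2

The yellow cube was near (11.9, 2.7) before and (12.4, 4.8) after, so it travelled √(0.5² + 2.1²) ≈ 2.2 units.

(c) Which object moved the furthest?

the green cone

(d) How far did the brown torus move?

1.5

The brown torus was near (2.7, 6.9) before and (4.2, 6.7) after, so it travelled √(1.5² + 0.2²) ≈ 1.5 units.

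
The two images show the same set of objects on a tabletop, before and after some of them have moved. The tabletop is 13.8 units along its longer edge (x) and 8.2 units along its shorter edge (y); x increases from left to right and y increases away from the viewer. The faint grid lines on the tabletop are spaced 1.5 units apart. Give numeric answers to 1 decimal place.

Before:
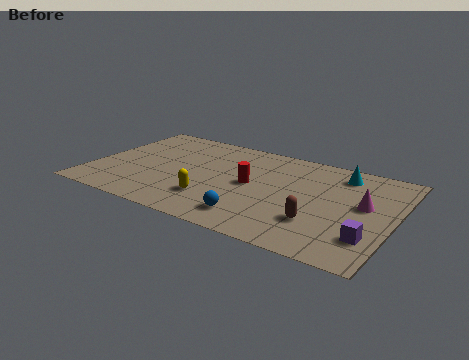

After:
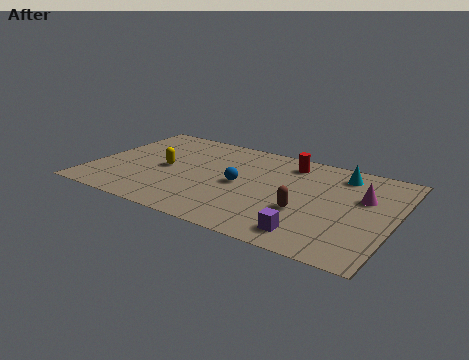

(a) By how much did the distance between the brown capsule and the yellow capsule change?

+1.9

They were about 4.8 units apart before and 6.7 after — 1.9 units further apart.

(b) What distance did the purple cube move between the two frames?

2.6

From (12.9, 2.1) to (10.4, 1.3), the purple cube covered √(2.5² + 0.8²) ≈ 2.6 units.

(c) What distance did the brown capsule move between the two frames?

0.9

The brown capsule was near (10.6, 2.4) before and (9.9, 3.0) after, so it travelled √(0.7² + 0.6²) ≈ 0.9 units.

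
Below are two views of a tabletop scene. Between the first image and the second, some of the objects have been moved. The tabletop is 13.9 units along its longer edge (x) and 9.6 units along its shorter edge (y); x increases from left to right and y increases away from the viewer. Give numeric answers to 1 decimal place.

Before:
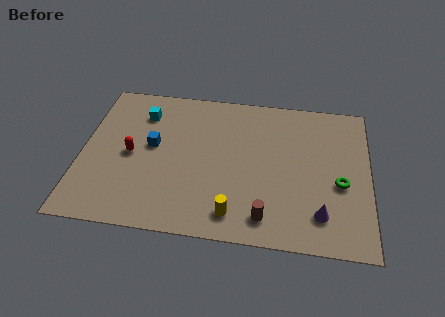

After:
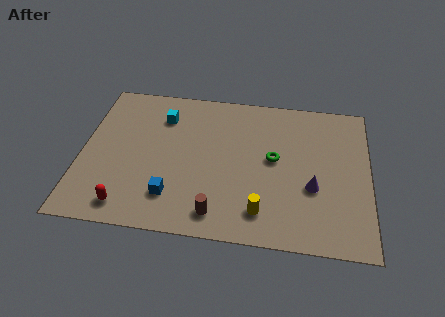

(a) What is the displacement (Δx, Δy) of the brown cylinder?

(-2.3, -0.1)

The brown cylinder was at about (9.0, 1.5) and moved to about (6.7, 1.4).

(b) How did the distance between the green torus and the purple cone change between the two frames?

+0.3

They were about 2.2 units apart before and 2.5 after — 0.3 units further apart.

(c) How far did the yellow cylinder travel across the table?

1.3

The yellow cylinder moved from about (7.5, 1.5) to (8.8, 1.8), a distance of √(1.3² + 0.3²) ≈ 1.3.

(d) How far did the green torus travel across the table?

3.4

The green torus moved from about (12.5, 4.0) to (9.3, 5.2), a distance of √(3.2² + 1.2²) ≈ 3.4.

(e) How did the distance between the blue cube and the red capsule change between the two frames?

+1.1

The distance was about 1.2 in the first image and 2.3 in the second, so they moved 1.1 units further apart.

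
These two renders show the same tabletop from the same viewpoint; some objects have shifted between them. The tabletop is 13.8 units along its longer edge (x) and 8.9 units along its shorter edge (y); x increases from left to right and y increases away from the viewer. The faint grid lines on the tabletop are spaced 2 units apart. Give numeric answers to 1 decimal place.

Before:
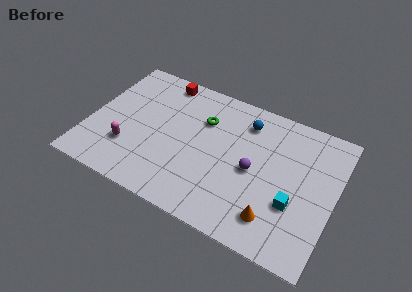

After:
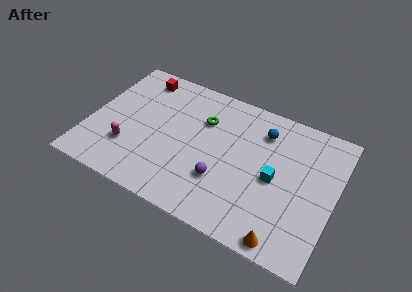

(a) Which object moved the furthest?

the purple sphere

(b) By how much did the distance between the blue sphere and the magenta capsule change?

+0.7

Before: roughly 7.6 units apart; after: 8.3. That's 0.7 units further apart.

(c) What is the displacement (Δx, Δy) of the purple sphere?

(-1.6, -1.4)

The purple sphere was at about (9.3, 4.2) and moved to about (7.7, 2.8).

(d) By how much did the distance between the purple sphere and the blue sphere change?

+1.5

Before: roughly 3.0 units apart; after: 4.5. That's 1.5 units further apart.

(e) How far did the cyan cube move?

1.6

From (11.7, 3.1) to (10.5, 4.2), the cyan cube covered √(1.2² + 1.1²) ≈ 1.6 units.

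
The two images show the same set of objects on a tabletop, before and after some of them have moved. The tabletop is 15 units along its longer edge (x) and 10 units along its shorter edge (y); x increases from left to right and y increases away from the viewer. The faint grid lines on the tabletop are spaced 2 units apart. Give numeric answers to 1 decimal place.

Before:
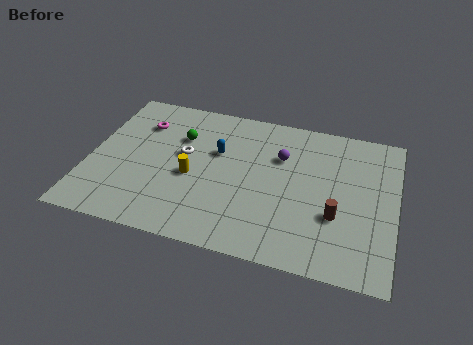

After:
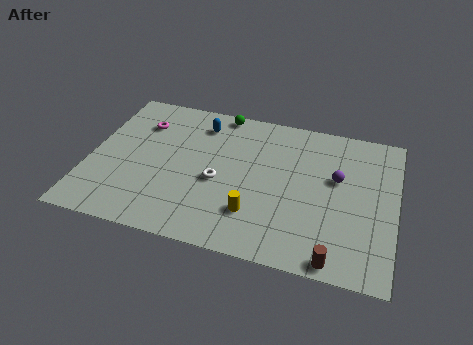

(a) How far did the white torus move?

2.3

The white torus moved from about (4.6, 5.7) to (6.4, 4.3), a distance of √(1.8² + 1.4²) ≈ 2.3.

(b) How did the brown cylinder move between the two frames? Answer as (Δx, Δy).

(0.1, -2.7)

The brown cylinder was at about (12.2, 3.5) and moved to about (12.3, 0.8).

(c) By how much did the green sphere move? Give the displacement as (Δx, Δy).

(1.8, 2.3)

The green sphere started near (4.3, 6.9) and ended near (6.1, 9.2).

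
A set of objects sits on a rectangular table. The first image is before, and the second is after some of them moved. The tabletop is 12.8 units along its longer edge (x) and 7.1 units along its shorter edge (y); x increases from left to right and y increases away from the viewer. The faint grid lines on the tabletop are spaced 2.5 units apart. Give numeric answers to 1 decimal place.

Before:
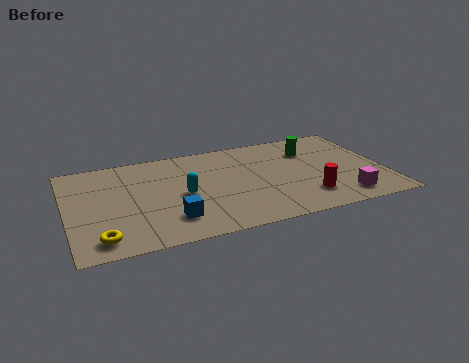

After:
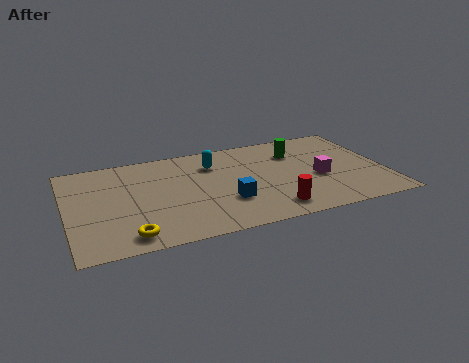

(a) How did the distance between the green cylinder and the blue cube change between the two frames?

-2.7

They were about 6.9 units apart before and 4.2 after — 2.7 units closer together.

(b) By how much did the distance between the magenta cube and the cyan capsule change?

-1.9

They were about 6.6 units apart before and 4.7 after — 1.9 units closer together.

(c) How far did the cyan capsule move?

2.4

The cyan capsule moved from about (4.6, 3.3) to (6.0, 5.3), a distance of √(1.4² + 2.0²) ≈ 2.4.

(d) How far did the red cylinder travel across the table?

1.6

From (9.5, 1.7) to (8.0, 1.2), the red cylinder covered √(1.5² + 0.5²) ≈ 1.6 units.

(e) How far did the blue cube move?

2.4

The blue cube was near (4.0, 1.7) before and (6.3, 2.3) after, so it travelled √(2.3² + 0.6²) ≈ 2.4 units.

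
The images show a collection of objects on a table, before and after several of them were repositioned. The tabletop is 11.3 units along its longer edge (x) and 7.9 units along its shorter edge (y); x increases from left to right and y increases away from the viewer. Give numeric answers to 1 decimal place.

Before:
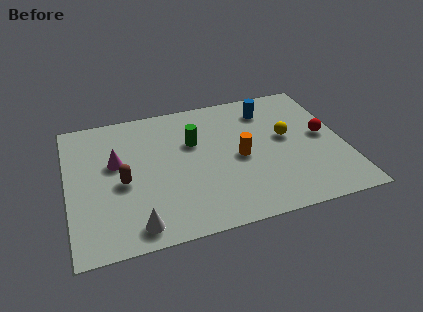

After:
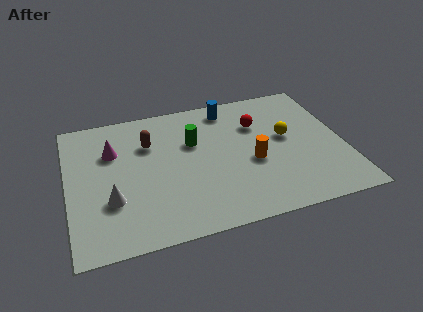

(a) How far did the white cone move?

1.8

From (2.6, 1.0) to (1.7, 2.6), the white cone covered √(0.9² + 1.6²) ≈ 1.8 units.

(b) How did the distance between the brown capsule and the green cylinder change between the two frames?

-1.6

The distance was about 3.4 in the first image and 1.8 in the second, so they moved 1.6 units closer together.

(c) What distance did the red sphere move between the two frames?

3.0

The red sphere moved from about (10.5, 4.1) to (7.9, 5.5), a distance of √(2.6² + 1.4²) ≈ 3.0.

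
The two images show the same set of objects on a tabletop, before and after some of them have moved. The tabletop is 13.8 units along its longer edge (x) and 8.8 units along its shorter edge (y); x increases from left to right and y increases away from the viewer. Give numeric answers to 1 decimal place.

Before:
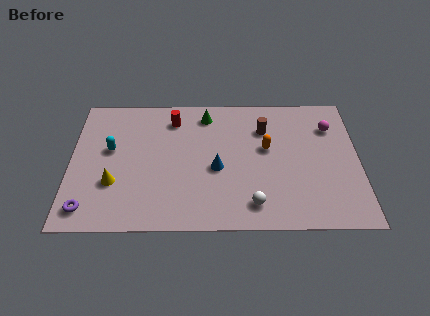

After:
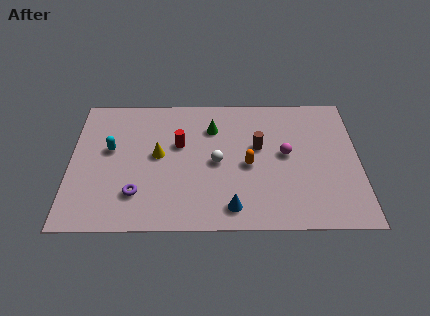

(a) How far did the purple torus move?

2.5

From (0.9, 1.3) to (3.2, 2.2), the purple torus covered √(2.3² + 0.9²) ≈ 2.5 units.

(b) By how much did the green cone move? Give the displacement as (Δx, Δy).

(0.3, -0.9)

The green cone was at about (6.5, 7.4) and moved to about (6.8, 6.5).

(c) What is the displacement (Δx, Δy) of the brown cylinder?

(-0.3, -1.2)

The brown cylinder started near (9.3, 6.4) and ended near (9.0, 5.2).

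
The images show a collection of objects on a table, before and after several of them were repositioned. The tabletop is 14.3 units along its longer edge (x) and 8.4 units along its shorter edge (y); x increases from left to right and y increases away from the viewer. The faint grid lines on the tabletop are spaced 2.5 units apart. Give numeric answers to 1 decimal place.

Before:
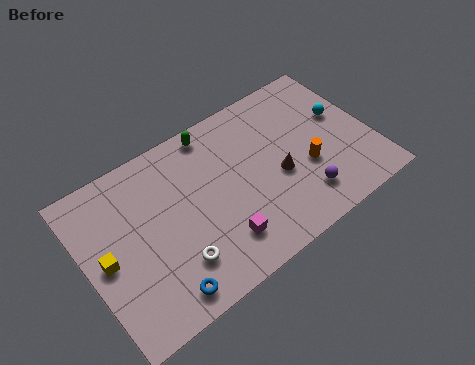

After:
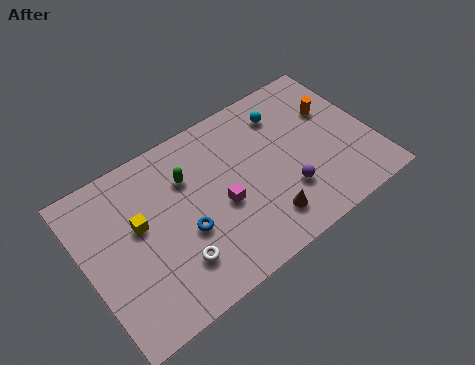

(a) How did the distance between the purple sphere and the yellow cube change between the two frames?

-2.4

Before: roughly 9.8 units apart; after: 7.4. That's 2.4 units closer together.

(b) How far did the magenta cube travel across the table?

1.7

The magenta cube moved from about (6.2, 1.9) to (6.6, 3.6), a distance of √(0.4² + 1.7²) ≈ 1.7.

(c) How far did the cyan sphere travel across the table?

3.1

The cyan sphere moved from about (13.1, 5.0) to (10.4, 6.6), a distance of √(2.7² + 1.6²) ≈ 3.1.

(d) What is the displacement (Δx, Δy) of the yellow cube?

(1.8, 0.8)

From the two frames, the yellow cube sits at roughly (0.9, 4.1) before and (2.7, 4.9) after.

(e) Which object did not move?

the white torus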